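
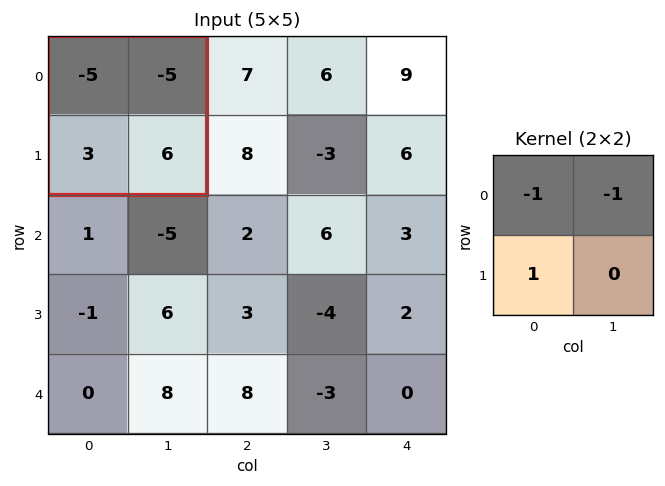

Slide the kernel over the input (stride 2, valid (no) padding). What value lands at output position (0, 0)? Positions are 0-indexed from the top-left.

13

The receptive field on the input at this output position is [-5 -5 / 3 6]. Elementwise product with the kernel and sum: -5·-1 + -5·-1 + 3·1.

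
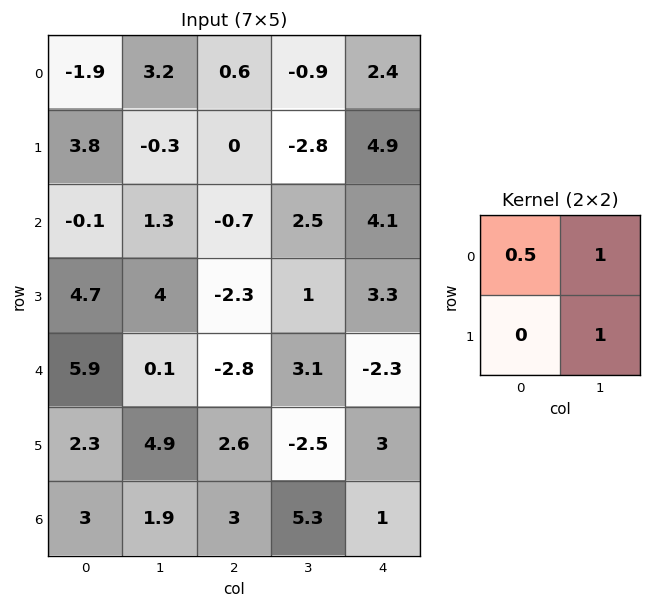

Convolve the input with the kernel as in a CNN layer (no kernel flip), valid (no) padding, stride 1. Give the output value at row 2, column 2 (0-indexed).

The receptive field on the input at this output position is [-0.7 2.5 / -2.3 1]. Elementwise product with the kernel and sum: -0.7·0.5 + 2.5·1 + 1·1.

3.15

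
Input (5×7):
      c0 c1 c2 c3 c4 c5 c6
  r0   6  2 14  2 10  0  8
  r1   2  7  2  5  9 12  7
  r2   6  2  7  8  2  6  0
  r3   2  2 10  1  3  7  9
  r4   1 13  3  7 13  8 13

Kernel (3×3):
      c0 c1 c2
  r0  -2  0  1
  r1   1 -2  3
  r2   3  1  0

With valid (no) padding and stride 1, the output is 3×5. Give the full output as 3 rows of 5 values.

16 29 30 45 6
29 19 33 30 -5
39 31 21 40 59

Output[0,0]: The receptive field on the input at this output position is [6 2 14 / 2 7 2 / 6 2 7]. Elementwise product with the kernel and sum: 6·-2 + 14·1 + 2·1 + 7·-2 + 2·3 + 6·3 + 2·1.
Output[0,1]: The receptive field on the input at this output position is [2 14 2 / 7 2 5 / 2 7 8]. Elementwise product with the kernel and sum: 2·-2 + 2·1 + 7·1 + 2·-2 + 5·3 + 2·3 + 7·1.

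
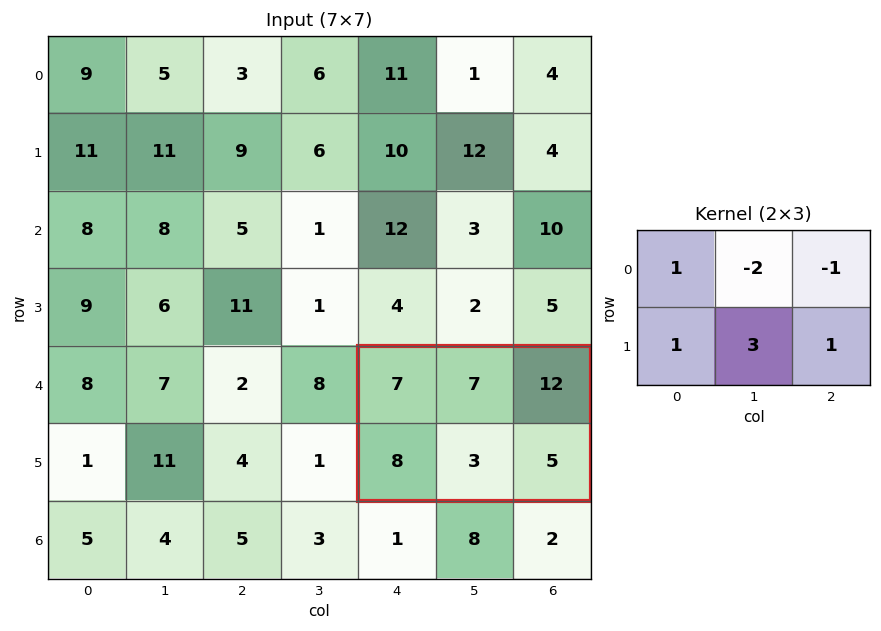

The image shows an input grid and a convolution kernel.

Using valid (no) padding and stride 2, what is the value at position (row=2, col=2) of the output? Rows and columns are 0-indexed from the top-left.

The receptive field on the input at this output position is [7 7 12 / 8 3 5]. Elementwise product with the kernel and sum: 7·1 + 7·-2 + 12·-1 + 8·1 + 3·3 + 5·1.

3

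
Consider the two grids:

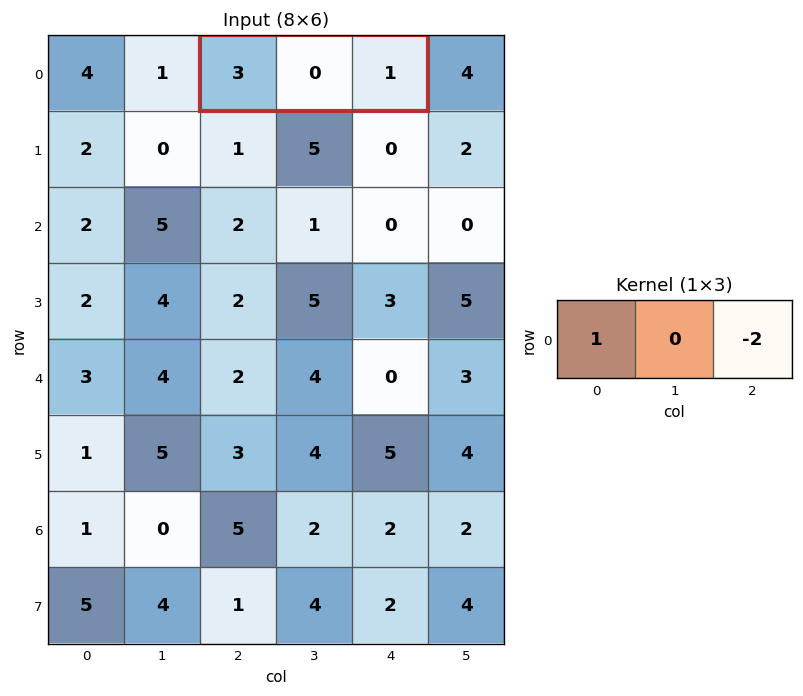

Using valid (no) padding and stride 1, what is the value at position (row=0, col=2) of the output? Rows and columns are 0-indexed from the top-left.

1

The receptive field on the input at this output position is [3 0 1]. Elementwise product with the kernel and sum: 3·1 + 1·-2.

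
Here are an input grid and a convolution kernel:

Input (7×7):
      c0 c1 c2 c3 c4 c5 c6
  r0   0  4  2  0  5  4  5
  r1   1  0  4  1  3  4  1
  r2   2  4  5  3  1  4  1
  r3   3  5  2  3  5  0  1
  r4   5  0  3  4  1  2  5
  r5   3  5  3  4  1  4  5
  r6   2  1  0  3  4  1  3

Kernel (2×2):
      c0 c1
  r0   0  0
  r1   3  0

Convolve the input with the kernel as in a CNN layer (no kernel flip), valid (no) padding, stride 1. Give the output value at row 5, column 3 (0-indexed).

9

The receptive field on the input at this output position is [4 1 / 3 4]. Elementwise product with the kernel and sum: 3·3.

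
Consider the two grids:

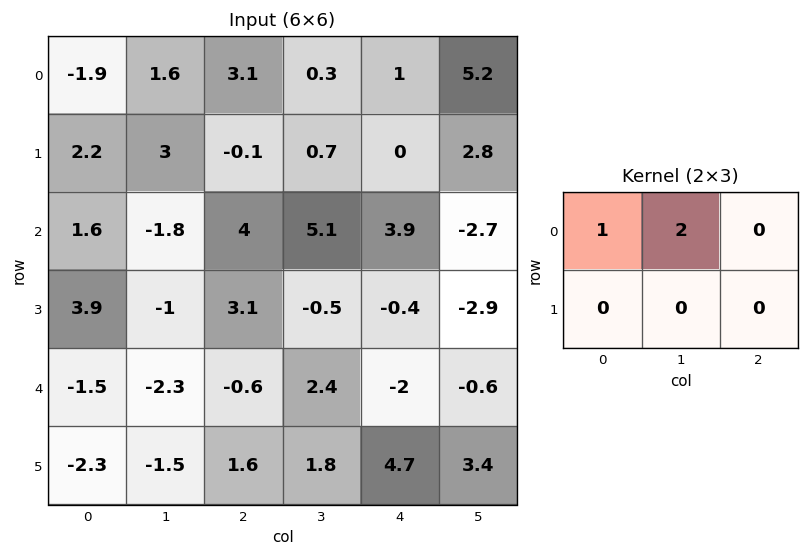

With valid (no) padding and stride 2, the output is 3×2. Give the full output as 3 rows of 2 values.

1.3 3.7
-2 14.2
-6.1 4.2

Output[0,0]: The receptive field on the input at this output position is [-1.9 1.6 3.1 / 2.2 3 -0.1]. Elementwise product with the kernel and sum: -1.9·1 + 1.6·2.
Output[0,1]: The receptive field on the input at this output position is [3.1 0.3 1 / -0.1 0.7 0]. Elementwise product with the kernel and sum: 3.1·1 + 0.3·2.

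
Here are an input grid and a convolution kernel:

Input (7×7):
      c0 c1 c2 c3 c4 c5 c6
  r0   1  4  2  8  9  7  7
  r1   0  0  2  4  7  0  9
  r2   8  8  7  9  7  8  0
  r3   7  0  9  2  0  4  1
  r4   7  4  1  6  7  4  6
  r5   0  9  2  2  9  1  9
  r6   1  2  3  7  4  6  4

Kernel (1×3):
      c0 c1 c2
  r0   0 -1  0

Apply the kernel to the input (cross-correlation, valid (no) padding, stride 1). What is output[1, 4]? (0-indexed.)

The receptive field on the input at this output position is [7 0 9]. Elementwise product with the kernel and sum: 0·-1.

0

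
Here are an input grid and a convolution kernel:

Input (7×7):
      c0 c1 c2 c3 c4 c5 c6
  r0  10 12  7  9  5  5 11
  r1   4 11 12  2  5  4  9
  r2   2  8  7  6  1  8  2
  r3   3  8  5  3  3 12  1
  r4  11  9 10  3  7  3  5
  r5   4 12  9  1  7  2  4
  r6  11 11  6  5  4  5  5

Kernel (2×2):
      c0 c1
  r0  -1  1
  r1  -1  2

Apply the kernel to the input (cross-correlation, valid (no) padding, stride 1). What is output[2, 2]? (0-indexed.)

The receptive field on the input at this output position is [7 6 / 5 3]. Elementwise product with the kernel and sum: 7·-1 + 6·1 + 5·-1 + 3·2.

0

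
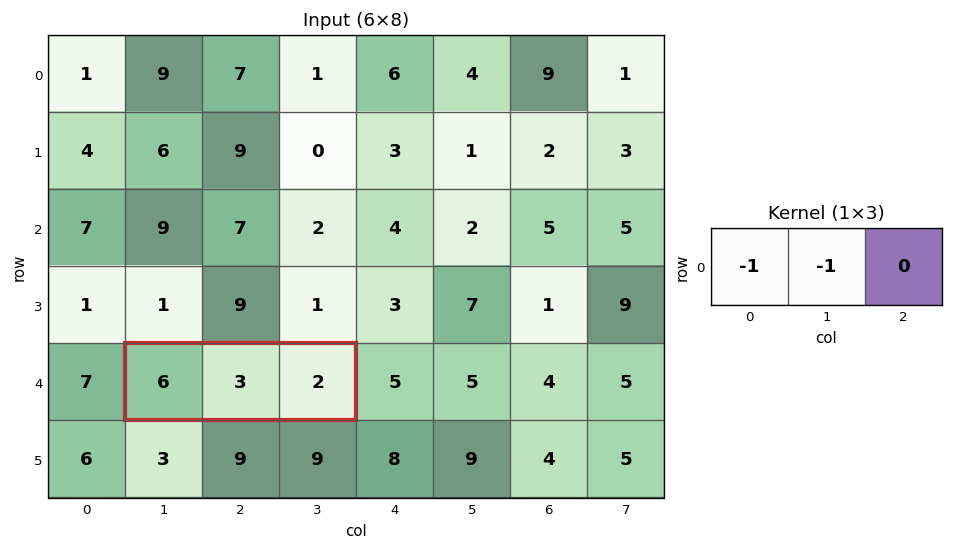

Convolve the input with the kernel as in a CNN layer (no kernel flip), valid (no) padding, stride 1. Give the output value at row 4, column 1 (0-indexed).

The receptive field on the input at this output position is [6 3 2]. Elementwise product with the kernel and sum: 6·-1 + 3·-1.

-9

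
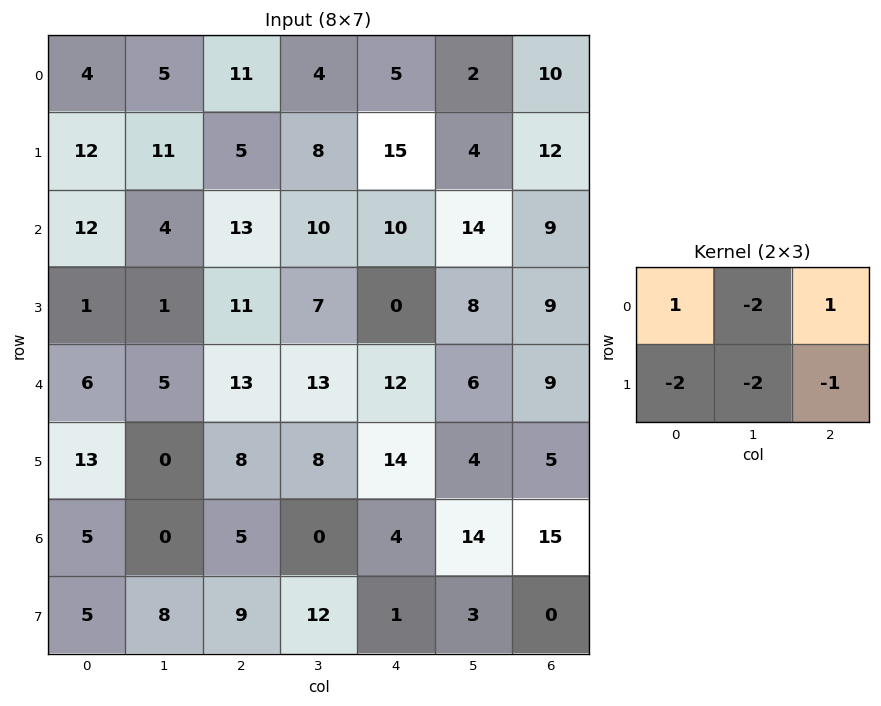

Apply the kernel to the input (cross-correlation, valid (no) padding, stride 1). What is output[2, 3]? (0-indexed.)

-18

The receptive field on the input at this output position is [10 10 14 / 7 0 8]. Elementwise product with the kernel and sum: 10·1 + 10·-2 + 14·1 + 7·-2 + 0·-2 + 8·-1.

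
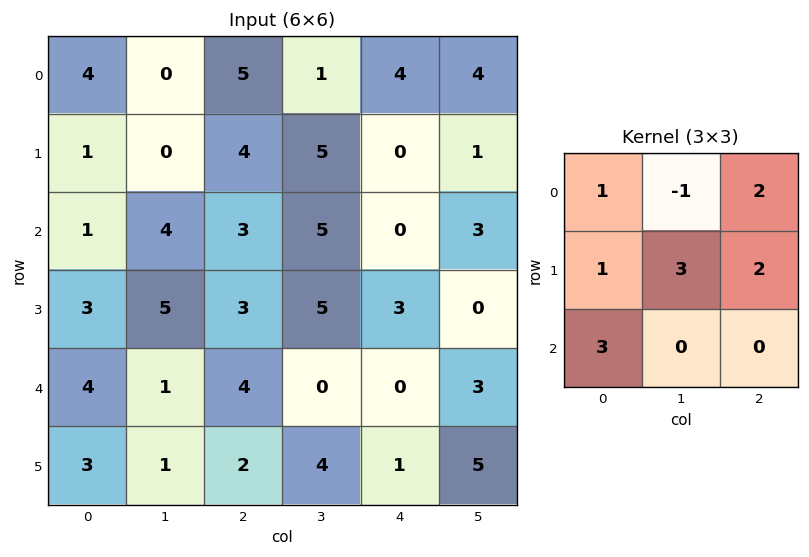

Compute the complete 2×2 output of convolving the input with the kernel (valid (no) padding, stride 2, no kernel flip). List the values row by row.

Output[0,0]: The receptive field on the input at this output position is [4 0 5 / 1 0 4 / 1 4 3]. Elementwise product with the kernel and sum: 4·1 + 0·-1 + 5·2 + 1·1 + 0·3 + 4·2 + 1·3.
Output[0,1]: The receptive field on the input at this output position is [5 1 4 / 4 5 0 / 3 5 0]. Elementwise product with the kernel and sum: 5·1 + 1·-1 + 4·2 + 4·1 + 5·3 + 0·2 + 3·3.

26 40
39 34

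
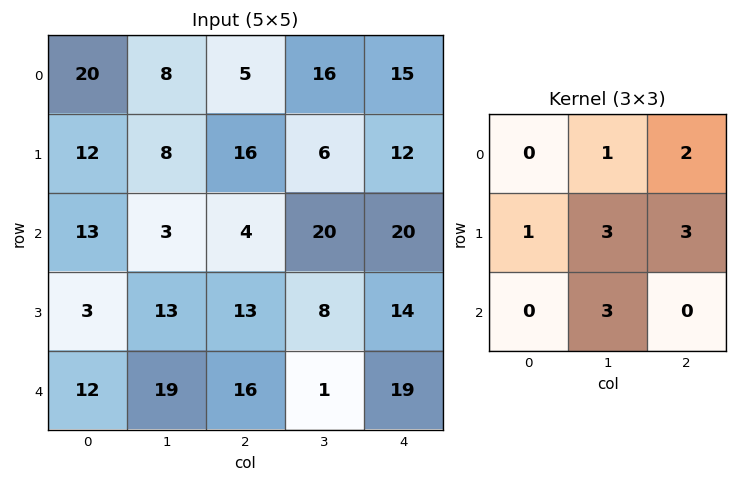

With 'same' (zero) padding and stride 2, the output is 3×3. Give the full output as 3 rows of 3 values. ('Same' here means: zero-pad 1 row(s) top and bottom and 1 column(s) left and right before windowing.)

Output[0,0]: The receptive field on the zero-padded input at this output position is [0 0 0 / 0 20 8 / 0 12 8]. Elementwise product with the kernel and sum: 0·1 + 0·2 + 0·1 + 20·3 + 8·3 + 12·3.
Output[0,1]: The receptive field on the zero-padded input at this output position is [0 0 0 / 8 5 16 / 8 16 6]. Elementwise product with the kernel and sum: 0·1 + 0·2 + 8·1 + 5·3 + 16·3 + 16·3.

120 119 97
85 142 134
122 99 72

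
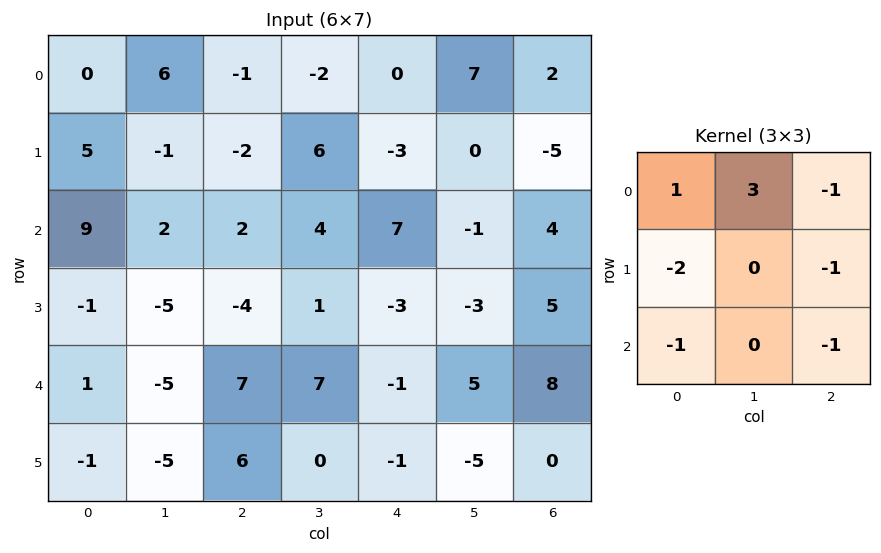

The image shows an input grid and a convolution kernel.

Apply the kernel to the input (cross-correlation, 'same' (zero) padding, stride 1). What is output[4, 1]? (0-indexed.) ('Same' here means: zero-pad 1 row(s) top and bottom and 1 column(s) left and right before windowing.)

-26

The receptive field on the zero-padded input at this output position is [-1 -5 -4 / 1 -5 7 / -1 -5 6]. Elementwise product with the kernel and sum: -1·1 + -5·3 + -4·-1 + 1·-2 + 7·-1 + -1·-1 + 6·-1.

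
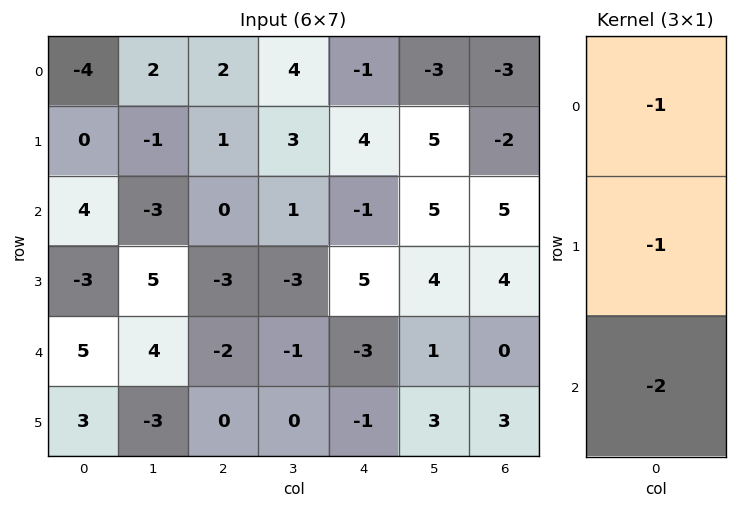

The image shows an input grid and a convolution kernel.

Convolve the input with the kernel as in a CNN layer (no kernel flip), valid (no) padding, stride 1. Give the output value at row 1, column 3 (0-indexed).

2

The receptive field on the input at this output position is [3 / 1 / -3]. Elementwise product with the kernel and sum: 3·-1 + 1·-1 + -3·-2.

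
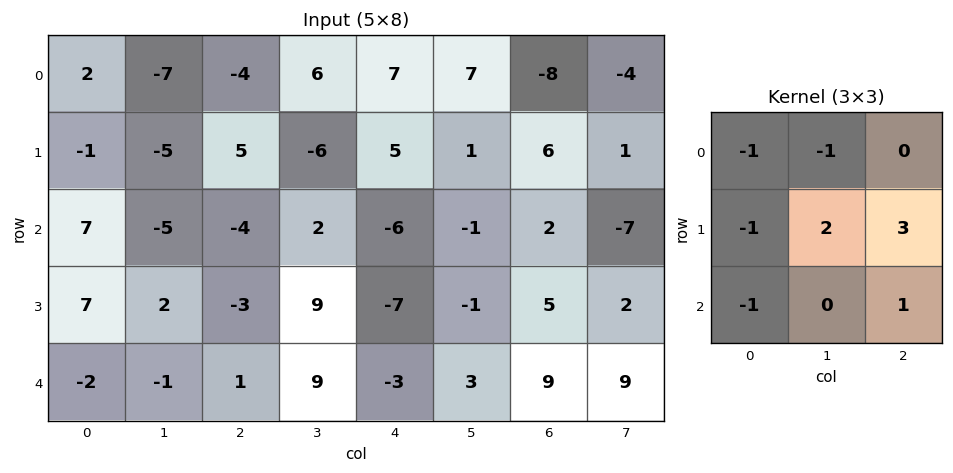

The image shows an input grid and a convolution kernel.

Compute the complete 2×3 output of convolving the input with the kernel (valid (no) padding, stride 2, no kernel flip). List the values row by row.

0 -6 9
-11 -2 39

Output[0,0]: The receptive field on the input at this output position is [2 -7 -4 / -1 -5 5 / 7 -5 -4]. Elementwise product with the kernel and sum: 2·-1 + -7·-1 + -1·-1 + -5·2 + 5·3 + 7·-1 + -4·1.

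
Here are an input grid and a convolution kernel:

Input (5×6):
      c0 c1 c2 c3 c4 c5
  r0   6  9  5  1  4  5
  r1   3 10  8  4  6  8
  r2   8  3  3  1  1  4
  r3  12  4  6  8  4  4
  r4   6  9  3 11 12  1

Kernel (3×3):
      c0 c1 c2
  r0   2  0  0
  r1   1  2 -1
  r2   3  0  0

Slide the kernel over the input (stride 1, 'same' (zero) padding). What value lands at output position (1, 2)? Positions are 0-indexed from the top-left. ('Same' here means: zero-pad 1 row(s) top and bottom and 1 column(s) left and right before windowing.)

49

The receptive field on the zero-padded input at this output position is [9 5 1 / 10 8 4 / 3 3 1]. Elementwise product with the kernel and sum: 9·2 + 10·1 + 8·2 + 4·-1 + 3·3.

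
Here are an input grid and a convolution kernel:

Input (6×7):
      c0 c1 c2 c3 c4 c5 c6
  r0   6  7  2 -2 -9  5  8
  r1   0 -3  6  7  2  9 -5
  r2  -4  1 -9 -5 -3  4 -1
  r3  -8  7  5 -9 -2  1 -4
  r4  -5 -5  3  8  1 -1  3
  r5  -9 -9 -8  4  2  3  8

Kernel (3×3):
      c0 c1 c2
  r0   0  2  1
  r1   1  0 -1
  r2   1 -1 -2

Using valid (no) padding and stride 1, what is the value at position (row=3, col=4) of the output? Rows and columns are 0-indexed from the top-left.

-21

The receptive field on the input at this output position is [-2 1 -4 / 1 -1 3 / 2 3 8]. Elementwise product with the kernel and sum: 1·2 + -4·1 + 1·1 + 3·-1 + 2·1 + 3·-1 + 8·-2.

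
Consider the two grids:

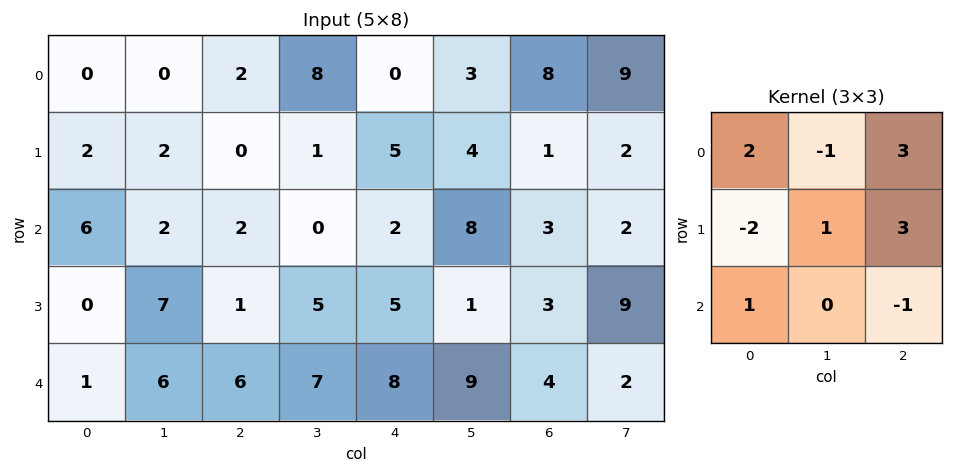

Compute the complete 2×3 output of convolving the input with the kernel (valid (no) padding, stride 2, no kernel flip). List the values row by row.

Output[0,0]: The receptive field on the input at this output position is [0 0 2 / 2 2 0 / 6 2 2]. Elementwise product with the kernel and sum: 0·2 + 0·-1 + 2·3 + 2·-2 + 2·1 + 0·3 + 6·1 + 2·-1.

8 12 17
21 26 9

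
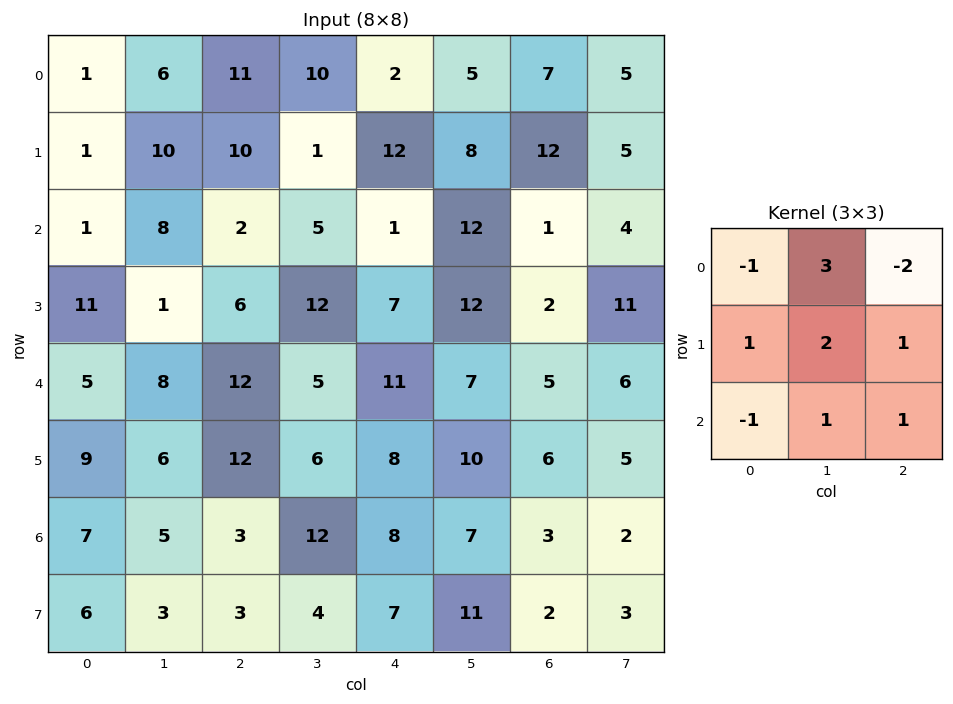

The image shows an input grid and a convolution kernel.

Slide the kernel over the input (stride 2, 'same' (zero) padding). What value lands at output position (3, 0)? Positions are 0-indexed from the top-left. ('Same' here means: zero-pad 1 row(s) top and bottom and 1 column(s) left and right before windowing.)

The receptive field on the zero-padded input at this output position is [0 9 6 / 0 7 5 / 0 6 3]. Elementwise product with the kernel and sum: 0·-1 + 9·3 + 6·-2 + 0·1 + 7·2 + 5·1 + 0·-1 + 6·1 + 3·1.

43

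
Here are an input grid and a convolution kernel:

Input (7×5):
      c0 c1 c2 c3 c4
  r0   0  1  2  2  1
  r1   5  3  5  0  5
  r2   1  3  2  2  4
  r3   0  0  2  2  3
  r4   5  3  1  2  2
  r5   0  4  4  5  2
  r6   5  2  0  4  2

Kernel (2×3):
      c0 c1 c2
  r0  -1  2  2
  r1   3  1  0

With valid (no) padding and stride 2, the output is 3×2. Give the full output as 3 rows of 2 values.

24 19
9 18
7 24

Output[0,0]: The receptive field on the input at this output position is [0 1 2 / 5 3 5]. Elementwise product with the kernel and sum: 0·-1 + 1·2 + 2·2 + 5·3 + 3·1.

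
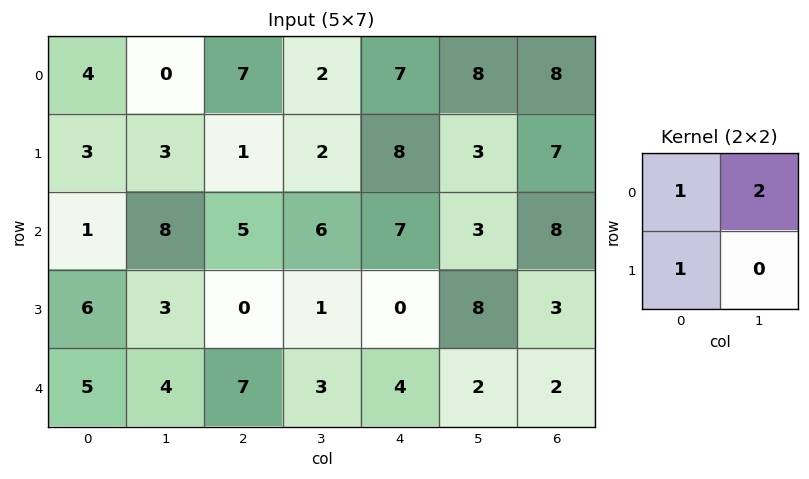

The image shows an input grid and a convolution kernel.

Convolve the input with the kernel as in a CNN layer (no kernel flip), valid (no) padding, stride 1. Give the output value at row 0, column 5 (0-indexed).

27

The receptive field on the input at this output position is [8 8 / 3 7]. Elementwise product with the kernel and sum: 8·1 + 8·2 + 3·1.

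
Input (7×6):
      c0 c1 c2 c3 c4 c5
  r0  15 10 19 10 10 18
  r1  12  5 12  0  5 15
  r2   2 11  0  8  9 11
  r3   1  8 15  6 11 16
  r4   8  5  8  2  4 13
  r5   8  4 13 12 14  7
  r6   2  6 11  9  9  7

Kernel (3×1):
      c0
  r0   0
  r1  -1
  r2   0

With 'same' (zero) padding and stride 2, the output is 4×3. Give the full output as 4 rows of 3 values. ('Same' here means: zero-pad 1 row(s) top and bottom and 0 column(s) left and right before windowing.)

-15 -19 -10
-2 0 -9
-8 -8 -4
-2 -11 -9

Output[0,0]: The receptive field on the zero-padded input at this output position is [0 / 15 / 12]. Elementwise product with the kernel and sum: 15·-1.
Output[0,1]: The receptive field on the zero-padded input at this output position is [0 / 19 / 12]. Elementwise product with the kernel and sum: 19·-1.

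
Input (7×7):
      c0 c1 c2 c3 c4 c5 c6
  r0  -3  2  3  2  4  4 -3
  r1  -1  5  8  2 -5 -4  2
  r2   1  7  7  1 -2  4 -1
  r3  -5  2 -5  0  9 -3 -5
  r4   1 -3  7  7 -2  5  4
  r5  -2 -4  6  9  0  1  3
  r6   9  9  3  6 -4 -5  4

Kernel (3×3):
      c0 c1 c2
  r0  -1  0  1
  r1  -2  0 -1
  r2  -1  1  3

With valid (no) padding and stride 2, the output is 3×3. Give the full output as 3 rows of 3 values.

27 -22 4
38 -14 7
13 -30 14

Output[0,0]: The receptive field on the input at this output position is [-3 2 3 / -1 5 8 / 1 7 7]. Elementwise product with the kernel and sum: -3·-1 + 3·1 + -1·-2 + 8·-1 + 1·-1 + 7·1 + 7·3.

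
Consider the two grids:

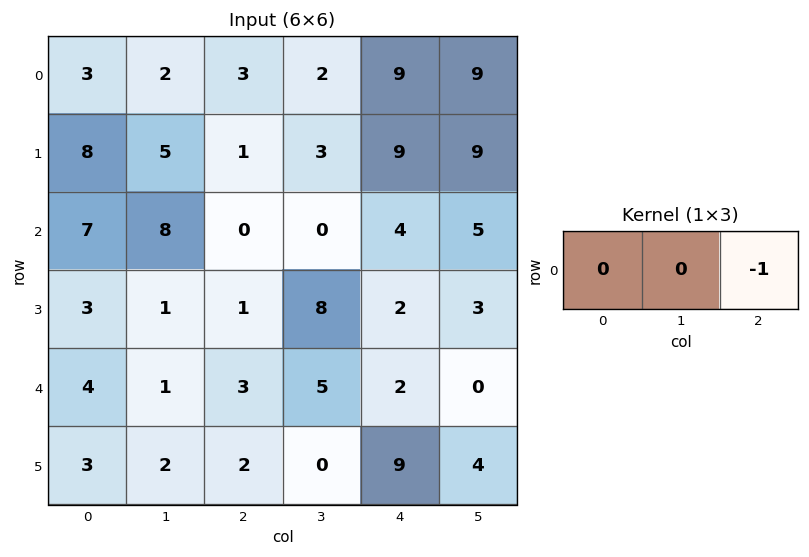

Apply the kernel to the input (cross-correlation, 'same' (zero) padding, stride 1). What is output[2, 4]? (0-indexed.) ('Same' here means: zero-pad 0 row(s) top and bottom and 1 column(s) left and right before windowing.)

The receptive field on the zero-padded input at this output position is [0 4 5]. Elementwise product with the kernel and sum: 5·-1.

-5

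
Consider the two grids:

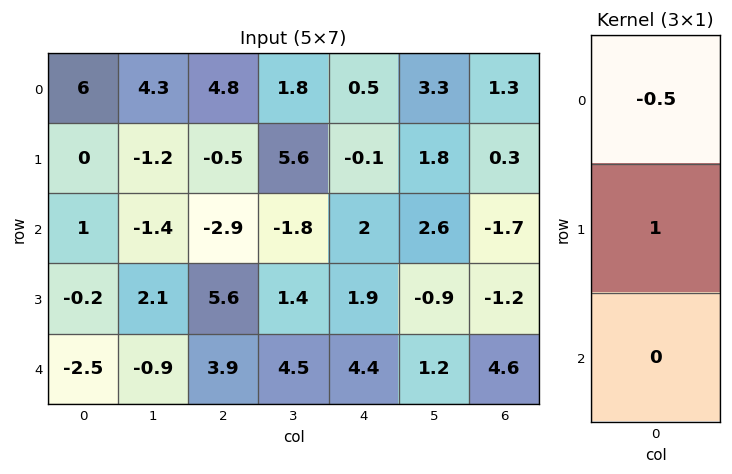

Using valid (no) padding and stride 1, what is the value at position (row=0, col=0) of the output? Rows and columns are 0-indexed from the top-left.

The receptive field on the input at this output position is [6 / 0 / 1]. Elementwise product with the kernel and sum: 6·-0.5 + 0·1.

-3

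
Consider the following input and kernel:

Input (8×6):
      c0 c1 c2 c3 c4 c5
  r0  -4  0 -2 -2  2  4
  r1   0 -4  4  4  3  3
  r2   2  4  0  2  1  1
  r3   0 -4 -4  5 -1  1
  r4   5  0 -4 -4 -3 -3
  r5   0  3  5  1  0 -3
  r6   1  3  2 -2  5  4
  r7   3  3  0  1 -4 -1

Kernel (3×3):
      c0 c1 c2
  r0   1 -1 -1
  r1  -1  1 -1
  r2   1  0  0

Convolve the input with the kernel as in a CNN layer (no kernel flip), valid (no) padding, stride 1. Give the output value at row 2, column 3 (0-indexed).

The receptive field on the input at this output position is [2 1 1 / 5 -1 1 / -4 -3 -3]. Elementwise product with the kernel and sum: 2·1 + 1·-1 + 1·-1 + 5·-1 + -1·1 + 1·-1 + -4·1.

-11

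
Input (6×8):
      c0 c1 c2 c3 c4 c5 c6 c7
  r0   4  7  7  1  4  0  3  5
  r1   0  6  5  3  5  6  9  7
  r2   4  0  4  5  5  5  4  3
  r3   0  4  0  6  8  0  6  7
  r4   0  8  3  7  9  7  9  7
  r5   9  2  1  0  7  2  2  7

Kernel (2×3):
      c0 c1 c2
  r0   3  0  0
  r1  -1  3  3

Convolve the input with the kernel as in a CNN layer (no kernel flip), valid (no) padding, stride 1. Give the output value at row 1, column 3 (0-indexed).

The receptive field on the input at this output position is [3 5 6 / 5 5 5]. Elementwise product with the kernel and sum: 3·3 + 5·-1 + 5·3 + 5·3.

34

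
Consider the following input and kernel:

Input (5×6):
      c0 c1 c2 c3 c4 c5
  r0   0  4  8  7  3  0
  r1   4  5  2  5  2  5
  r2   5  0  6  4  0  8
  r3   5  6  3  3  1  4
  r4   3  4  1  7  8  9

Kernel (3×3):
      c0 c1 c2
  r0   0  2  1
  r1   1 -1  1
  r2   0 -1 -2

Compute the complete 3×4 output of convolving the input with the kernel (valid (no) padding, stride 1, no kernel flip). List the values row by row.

Output[0,0]: The receptive field on the input at this output position is [0 4 8 / 4 5 2 / 5 0 6]. Elementwise product with the kernel and sum: 4·2 + 8·1 + 4·1 + 5·-1 + 2·1 + 0·-1 + 6·-2.
Output[0,1]: The receptive field on the input at this output position is [4 8 7 / 5 2 5 / 0 6 4]. Elementwise product with the kernel and sum: 8·2 + 7·1 + 5·1 + 2·-1 + 5·1 + 6·-1 + 4·-2.

5 17 12 -2
11 -2 9 12
2 7 -14 -12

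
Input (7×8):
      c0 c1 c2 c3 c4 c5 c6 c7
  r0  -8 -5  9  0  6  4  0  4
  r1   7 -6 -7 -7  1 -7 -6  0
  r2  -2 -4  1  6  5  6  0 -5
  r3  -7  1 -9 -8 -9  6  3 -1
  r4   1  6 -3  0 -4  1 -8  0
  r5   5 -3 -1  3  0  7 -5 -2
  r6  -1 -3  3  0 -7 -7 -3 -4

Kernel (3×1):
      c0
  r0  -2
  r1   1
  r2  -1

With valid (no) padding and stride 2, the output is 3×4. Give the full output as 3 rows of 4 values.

Output[0,0]: The receptive field on the input at this output position is [-8 / 7 / -2]. Elementwise product with the kernel and sum: -8·-2 + 7·1 + -2·-1.

25 -26 -16 -6
-4 -8 -15 11
4 2 15 14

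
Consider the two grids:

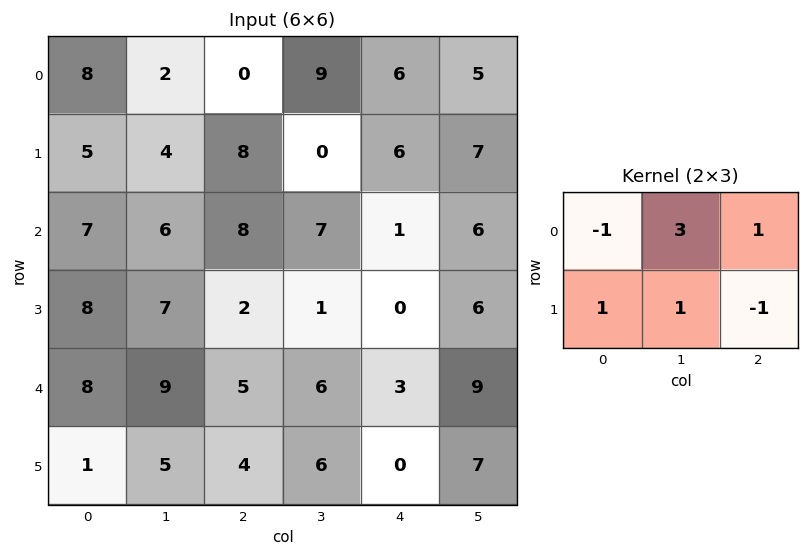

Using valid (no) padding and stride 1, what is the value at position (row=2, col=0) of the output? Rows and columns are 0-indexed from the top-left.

32

The receptive field on the input at this output position is [7 6 8 / 8 7 2]. Elementwise product with the kernel and sum: 7·-1 + 6·3 + 8·1 + 8·1 + 7·1 + 2·-1.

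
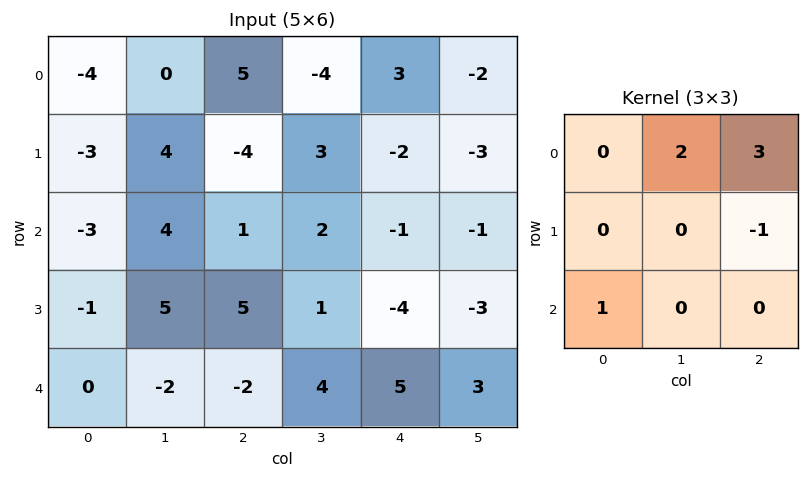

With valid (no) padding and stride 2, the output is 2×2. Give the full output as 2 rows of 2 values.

16 4
6 3

Output[0,0]: The receptive field on the input at this output position is [-4 0 5 / -3 4 -4 / -3 4 1]. Elementwise product with the kernel and sum: 0·2 + 5·3 + -4·-1 + -3·1.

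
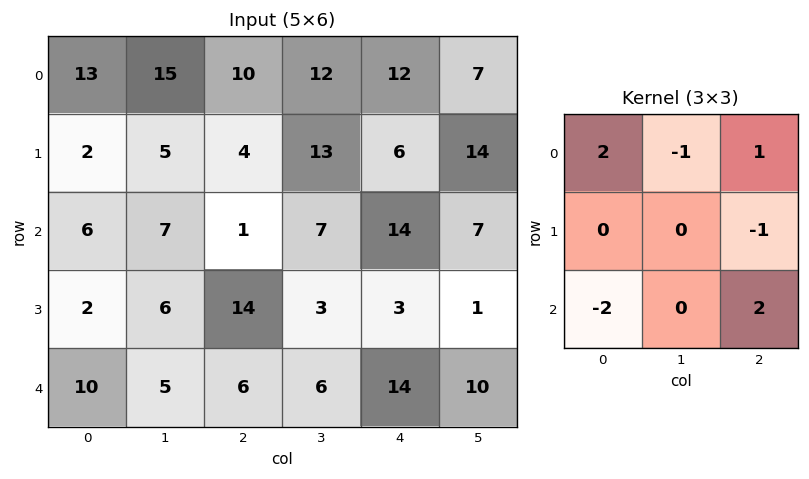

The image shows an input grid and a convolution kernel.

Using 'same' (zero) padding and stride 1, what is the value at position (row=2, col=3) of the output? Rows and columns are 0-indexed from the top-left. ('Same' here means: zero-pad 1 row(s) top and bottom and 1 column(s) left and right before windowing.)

-35

The receptive field on the zero-padded input at this output position is [4 13 6 / 1 7 14 / 14 3 3]. Elementwise product with the kernel and sum: 4·2 + 13·-1 + 6·1 + 14·-1 + 14·-2 + 3·2.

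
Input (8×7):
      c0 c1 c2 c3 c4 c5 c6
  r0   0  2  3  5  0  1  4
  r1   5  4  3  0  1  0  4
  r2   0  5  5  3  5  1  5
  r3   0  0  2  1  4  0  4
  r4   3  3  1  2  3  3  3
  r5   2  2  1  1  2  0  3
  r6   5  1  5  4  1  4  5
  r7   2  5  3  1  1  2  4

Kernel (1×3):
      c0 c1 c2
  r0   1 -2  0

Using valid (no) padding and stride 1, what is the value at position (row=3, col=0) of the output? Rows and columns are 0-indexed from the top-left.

0

The receptive field on the input at this output position is [0 0 2]. Elementwise product with the kernel and sum: 0·1 + 0·-2.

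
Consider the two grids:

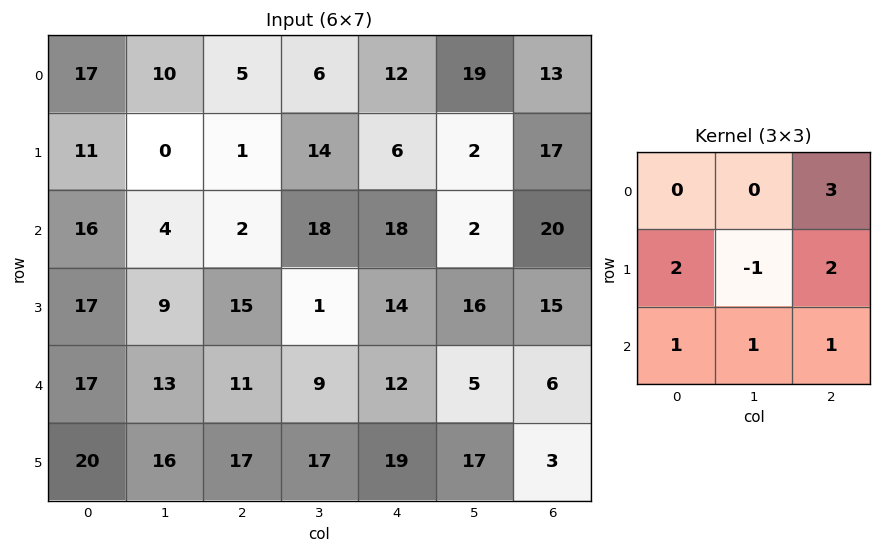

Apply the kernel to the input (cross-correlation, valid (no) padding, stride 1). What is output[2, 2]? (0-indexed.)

143

The receptive field on the input at this output position is [2 18 18 / 15 1 14 / 11 9 12]. Elementwise product with the kernel and sum: 18·3 + 15·2 + 1·-1 + 14·2 + 11·1 + 9·1 + 12·1.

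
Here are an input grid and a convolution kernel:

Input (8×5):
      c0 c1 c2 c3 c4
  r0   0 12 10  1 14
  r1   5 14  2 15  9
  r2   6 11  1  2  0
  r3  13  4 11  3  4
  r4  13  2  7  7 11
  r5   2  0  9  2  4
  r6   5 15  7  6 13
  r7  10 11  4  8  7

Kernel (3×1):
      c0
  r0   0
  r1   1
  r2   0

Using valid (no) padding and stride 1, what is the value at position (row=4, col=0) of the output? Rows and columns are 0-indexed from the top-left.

2

The receptive field on the input at this output position is [13 / 2 / 5]. Elementwise product with the kernel and sum: 2·1.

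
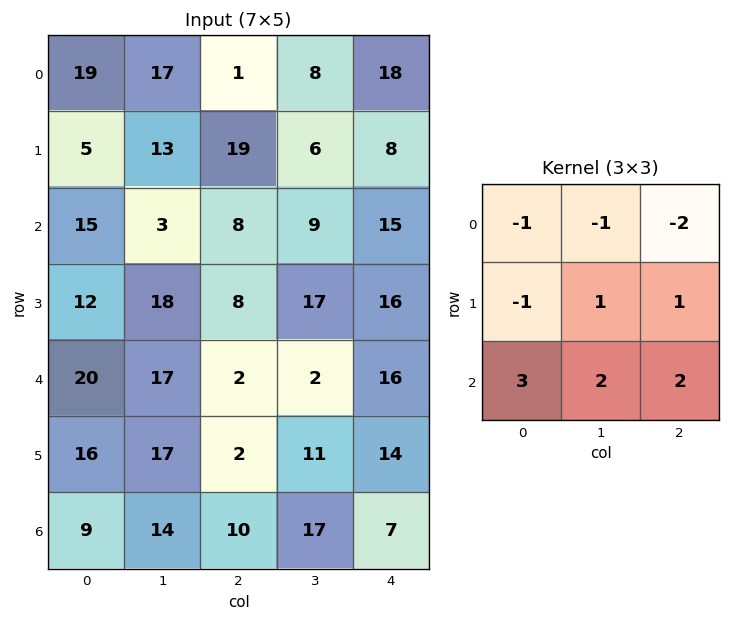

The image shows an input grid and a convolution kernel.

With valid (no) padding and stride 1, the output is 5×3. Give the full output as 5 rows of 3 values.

56 21 22
28 74 65
78 37 20
39 4 15
37 69 65

Output[0,0]: The receptive field on the input at this output position is [19 17 1 / 5 13 19 / 15 3 8]. Elementwise product with the kernel and sum: 19·-1 + 17·-1 + 1·-2 + 5·-1 + 13·1 + 19·1 + 15·3 + 3·2 + 8·2.
Output[0,1]: The receptive field on the input at this output position is [17 1 8 / 13 19 6 / 3 8 9]. Elementwise product with the kernel and sum: 17·-1 + 1·-1 + 8·-2 + 13·-1 + 19·1 + 6·1 + 3·3 + 8·2 + 9·2.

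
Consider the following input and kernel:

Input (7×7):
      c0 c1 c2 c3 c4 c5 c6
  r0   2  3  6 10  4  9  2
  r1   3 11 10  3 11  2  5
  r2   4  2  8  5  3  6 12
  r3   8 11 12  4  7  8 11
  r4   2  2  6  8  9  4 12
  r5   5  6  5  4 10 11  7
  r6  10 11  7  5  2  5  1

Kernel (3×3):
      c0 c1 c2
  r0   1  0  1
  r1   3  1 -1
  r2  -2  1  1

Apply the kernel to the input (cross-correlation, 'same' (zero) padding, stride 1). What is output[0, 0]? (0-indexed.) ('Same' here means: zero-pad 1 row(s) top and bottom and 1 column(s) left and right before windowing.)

The receptive field on the zero-padded input at this output position is [0 0 0 / 0 2 3 / 0 3 11]. Elementwise product with the kernel and sum: 0·1 + 0·1 + 0·3 + 2·1 + 3·-1 + 0·-2 + 3·1 + 11·1.

13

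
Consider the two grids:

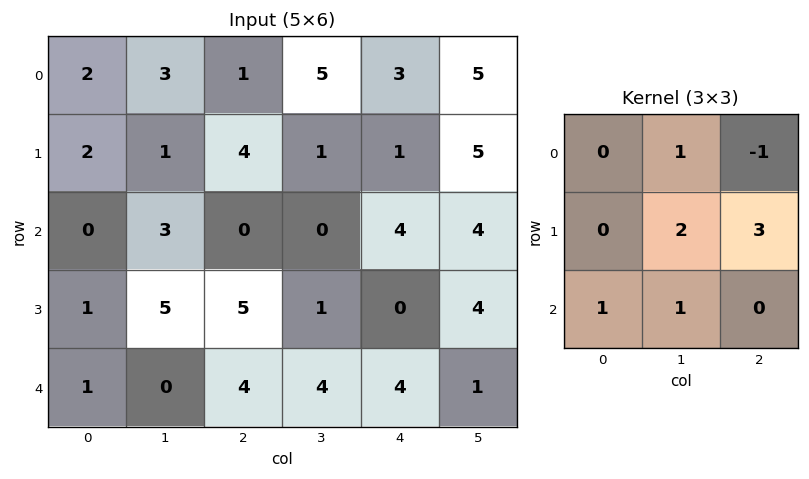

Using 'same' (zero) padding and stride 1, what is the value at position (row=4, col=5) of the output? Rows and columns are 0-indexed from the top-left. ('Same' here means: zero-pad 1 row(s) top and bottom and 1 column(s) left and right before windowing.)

The receptive field on the zero-padded input at this output position is [0 4 0 / 4 1 0 / 0 0 0]. Elementwise product with the kernel and sum: 4·1 + 0·-1 + 1·2 + 0·3 + 0·1 + 0·1.

6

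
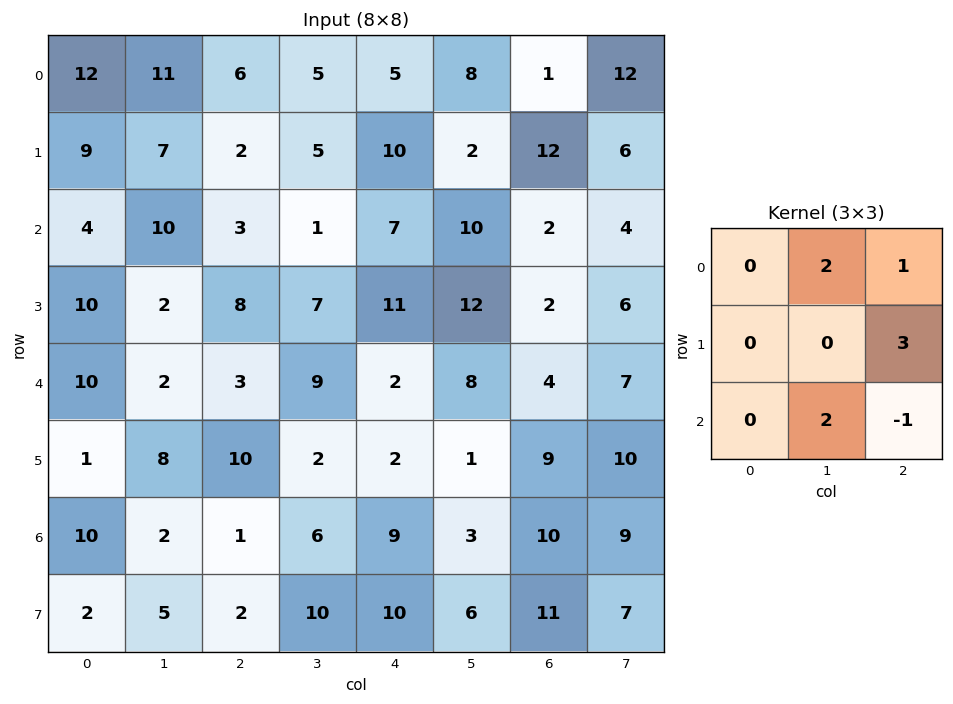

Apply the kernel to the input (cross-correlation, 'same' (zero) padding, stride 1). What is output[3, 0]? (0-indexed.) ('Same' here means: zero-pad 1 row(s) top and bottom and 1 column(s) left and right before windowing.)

42

The receptive field on the zero-padded input at this output position is [0 4 10 / 0 10 2 / 0 10 2]. Elementwise product with the kernel and sum: 4·2 + 10·1 + 2·3 + 10·2 + 2·-1.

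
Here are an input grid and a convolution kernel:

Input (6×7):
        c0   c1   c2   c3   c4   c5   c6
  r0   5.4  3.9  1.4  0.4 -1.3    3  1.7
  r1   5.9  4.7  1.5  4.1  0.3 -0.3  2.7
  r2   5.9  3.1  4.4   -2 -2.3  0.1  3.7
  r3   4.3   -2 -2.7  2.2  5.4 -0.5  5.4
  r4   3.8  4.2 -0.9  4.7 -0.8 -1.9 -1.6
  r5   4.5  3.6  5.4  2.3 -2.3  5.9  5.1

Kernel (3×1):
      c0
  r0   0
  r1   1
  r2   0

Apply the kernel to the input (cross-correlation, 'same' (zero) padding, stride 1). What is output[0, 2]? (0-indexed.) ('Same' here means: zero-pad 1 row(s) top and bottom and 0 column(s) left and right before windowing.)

1.4

The receptive field on the zero-padded input at this output position is [0 / 1.4 / 1.5]. Elementwise product with the kernel and sum: 1.4·1.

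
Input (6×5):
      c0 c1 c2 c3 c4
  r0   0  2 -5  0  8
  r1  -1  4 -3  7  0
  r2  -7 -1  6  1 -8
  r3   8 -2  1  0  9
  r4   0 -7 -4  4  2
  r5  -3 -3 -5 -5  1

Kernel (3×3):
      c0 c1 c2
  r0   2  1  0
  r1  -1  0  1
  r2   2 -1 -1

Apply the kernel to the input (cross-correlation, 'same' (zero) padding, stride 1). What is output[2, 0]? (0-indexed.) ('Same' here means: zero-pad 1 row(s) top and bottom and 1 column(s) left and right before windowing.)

The receptive field on the zero-padded input at this output position is [0 -1 4 / 0 -7 -1 / 0 8 -2]. Elementwise product with the kernel and sum: 0·2 + -1·1 + 0·-1 + -1·1 + 0·2 + 8·-1 + -2·-1.

-8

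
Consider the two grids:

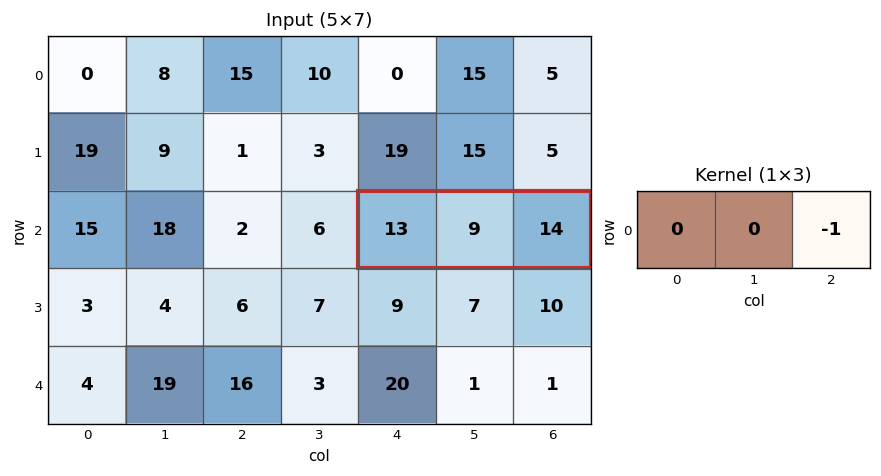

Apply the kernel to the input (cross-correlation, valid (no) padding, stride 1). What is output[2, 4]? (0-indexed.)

The receptive field on the input at this output position is [13 9 14]. Elementwise product with the kernel and sum: 14·-1.

-14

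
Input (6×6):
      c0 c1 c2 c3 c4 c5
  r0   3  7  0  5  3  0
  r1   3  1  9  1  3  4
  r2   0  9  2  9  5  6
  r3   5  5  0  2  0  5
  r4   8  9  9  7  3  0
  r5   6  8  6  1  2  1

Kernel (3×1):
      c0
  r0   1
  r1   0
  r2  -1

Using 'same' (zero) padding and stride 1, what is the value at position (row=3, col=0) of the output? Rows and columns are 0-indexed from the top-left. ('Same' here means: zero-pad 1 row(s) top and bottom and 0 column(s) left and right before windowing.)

The receptive field on the zero-padded input at this output position is [0 / 5 / 8]. Elementwise product with the kernel and sum: 0·1 + 8·-1.

-8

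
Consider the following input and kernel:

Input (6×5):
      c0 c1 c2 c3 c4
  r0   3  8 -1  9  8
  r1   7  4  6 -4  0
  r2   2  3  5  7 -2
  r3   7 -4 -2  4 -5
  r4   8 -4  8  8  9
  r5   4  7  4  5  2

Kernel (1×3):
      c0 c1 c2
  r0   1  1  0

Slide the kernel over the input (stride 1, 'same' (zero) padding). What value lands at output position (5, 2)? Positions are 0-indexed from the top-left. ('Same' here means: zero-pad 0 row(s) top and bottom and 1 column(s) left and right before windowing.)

The receptive field on the zero-padded input at this output position is [7 4 5]. Elementwise product with the kernel and sum: 7·1 + 4·1.

11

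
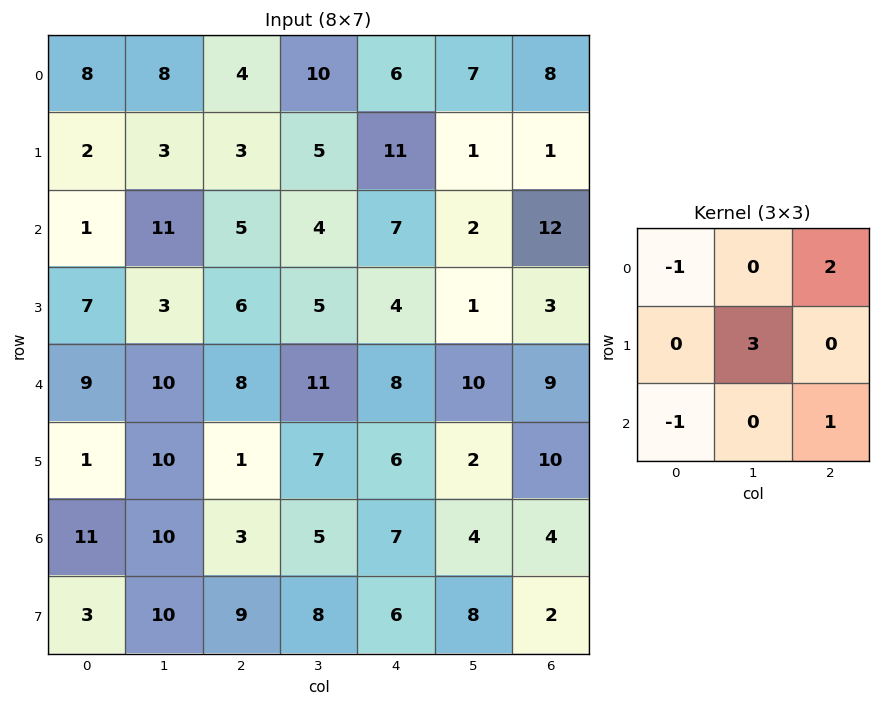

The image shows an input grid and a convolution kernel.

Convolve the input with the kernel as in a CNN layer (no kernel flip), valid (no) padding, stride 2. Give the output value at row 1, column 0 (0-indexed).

The receptive field on the input at this output position is [1 11 5 / 7 3 6 / 9 10 8]. Elementwise product with the kernel and sum: 1·-1 + 5·2 + 3·3 + 9·-1 + 8·1.

17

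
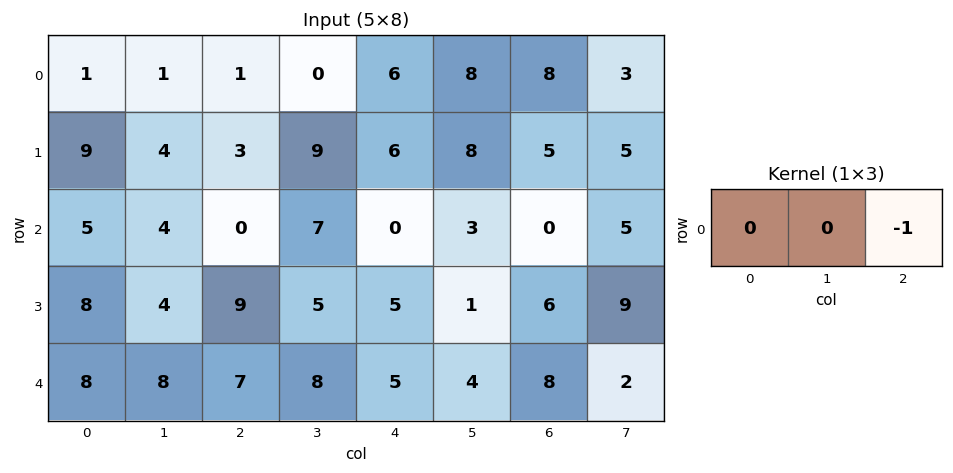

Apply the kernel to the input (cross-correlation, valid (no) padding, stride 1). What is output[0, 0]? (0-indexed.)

-1

The receptive field on the input at this output position is [1 1 1]. Elementwise product with the kernel and sum: 1·-1.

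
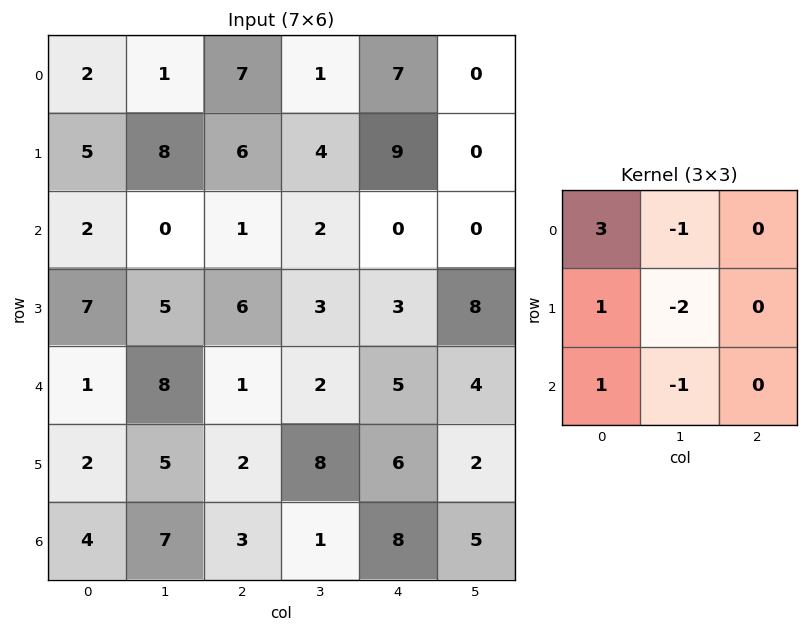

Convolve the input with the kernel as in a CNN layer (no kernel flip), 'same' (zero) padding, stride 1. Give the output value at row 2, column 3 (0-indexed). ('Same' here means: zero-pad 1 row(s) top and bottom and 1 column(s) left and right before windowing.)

14

The receptive field on the zero-padded input at this output position is [6 4 9 / 1 2 0 / 6 3 3]. Elementwise product with the kernel and sum: 6·3 + 4·-1 + 1·1 + 2·-2 + 6·1 + 3·-1.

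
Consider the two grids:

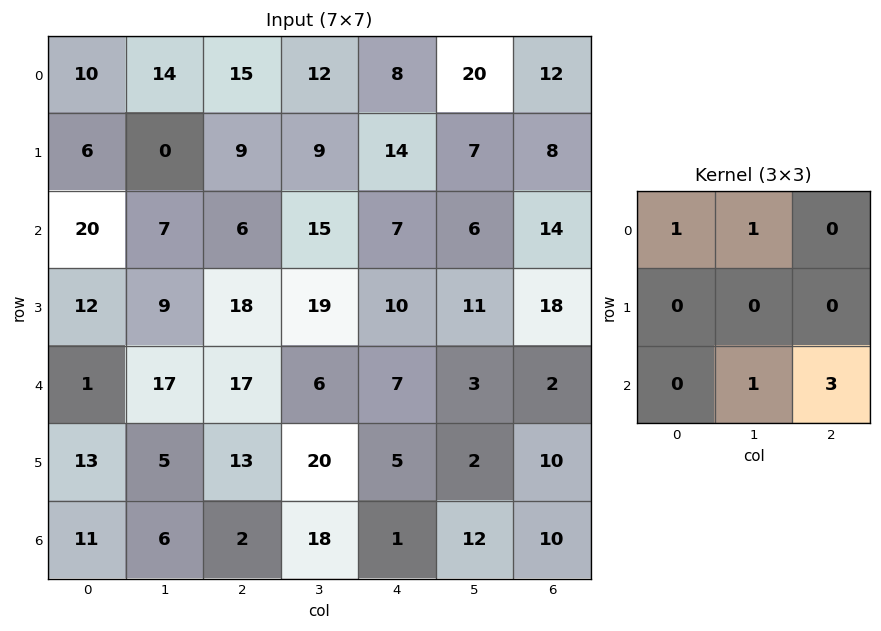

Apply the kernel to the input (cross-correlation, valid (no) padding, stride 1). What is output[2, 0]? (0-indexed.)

The receptive field on the input at this output position is [20 7 6 / 12 9 18 / 1 17 17]. Elementwise product with the kernel and sum: 20·1 + 7·1 + 17·1 + 17·3.

95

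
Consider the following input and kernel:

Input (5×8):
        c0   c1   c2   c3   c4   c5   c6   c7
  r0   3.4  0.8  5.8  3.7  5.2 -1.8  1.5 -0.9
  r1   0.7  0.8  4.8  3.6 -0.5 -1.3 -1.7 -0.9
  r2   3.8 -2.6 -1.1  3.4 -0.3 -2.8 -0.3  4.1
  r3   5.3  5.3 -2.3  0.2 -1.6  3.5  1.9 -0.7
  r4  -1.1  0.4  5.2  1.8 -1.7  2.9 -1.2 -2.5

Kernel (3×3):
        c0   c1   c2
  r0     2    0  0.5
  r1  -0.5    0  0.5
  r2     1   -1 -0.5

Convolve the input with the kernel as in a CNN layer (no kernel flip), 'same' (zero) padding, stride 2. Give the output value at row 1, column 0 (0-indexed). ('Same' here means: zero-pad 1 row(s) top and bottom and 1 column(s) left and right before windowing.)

-8.85

The receptive field on the zero-padded input at this output position is [0 0.7 0.8 / 0 3.8 -2.6 / 0 5.3 5.3]. Elementwise product with the kernel and sum: 0·2 + 0.8·0.5 + 0·-0.5 + -2.6·0.5 + 0·1 + 5.3·-1 + 5.3·-0.5.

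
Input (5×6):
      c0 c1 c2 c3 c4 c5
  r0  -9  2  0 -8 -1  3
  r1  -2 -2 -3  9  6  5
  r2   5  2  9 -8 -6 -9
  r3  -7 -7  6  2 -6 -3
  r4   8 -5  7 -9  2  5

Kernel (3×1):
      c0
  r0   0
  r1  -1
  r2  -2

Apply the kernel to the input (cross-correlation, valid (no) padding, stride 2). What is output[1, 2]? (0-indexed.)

2

The receptive field on the input at this output position is [-6 / -6 / 2]. Elementwise product with the kernel and sum: -6·-1 + 2·-2.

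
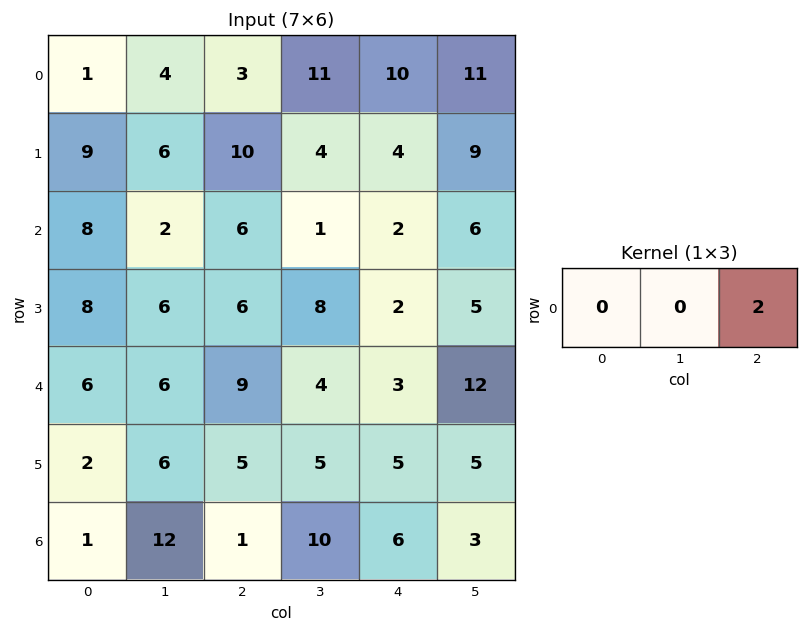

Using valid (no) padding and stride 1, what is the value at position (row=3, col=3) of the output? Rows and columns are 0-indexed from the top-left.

10

The receptive field on the input at this output position is [8 2 5]. Elementwise product with the kernel and sum: 5·2.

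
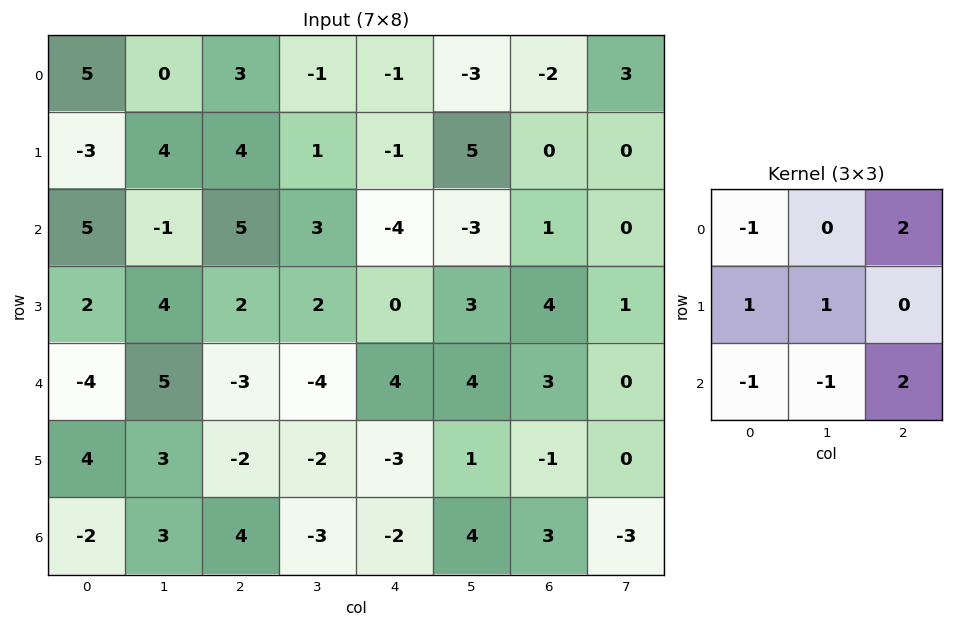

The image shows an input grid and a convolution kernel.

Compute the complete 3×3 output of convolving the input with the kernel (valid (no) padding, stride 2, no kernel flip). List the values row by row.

8 -16 10
4 6 7
12 2 4

Output[0,0]: The receptive field on the input at this output position is [5 0 3 / -3 4 4 / 5 -1 5]. Elementwise product with the kernel and sum: 5·-1 + 3·2 + -3·1 + 4·1 + 5·-1 + -1·-1 + 5·2.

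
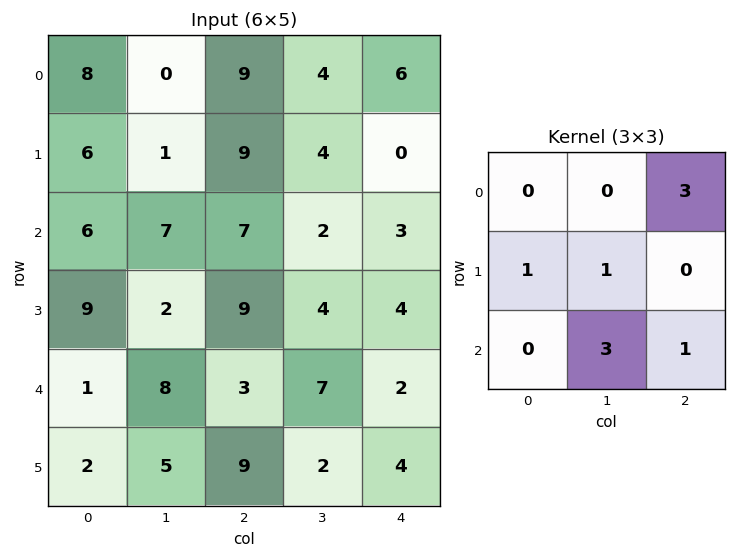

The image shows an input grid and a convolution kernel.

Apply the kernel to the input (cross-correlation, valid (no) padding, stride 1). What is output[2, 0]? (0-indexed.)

The receptive field on the input at this output position is [6 7 7 / 9 2 9 / 1 8 3]. Elementwise product with the kernel and sum: 7·3 + 9·1 + 2·1 + 8·3 + 3·1.

59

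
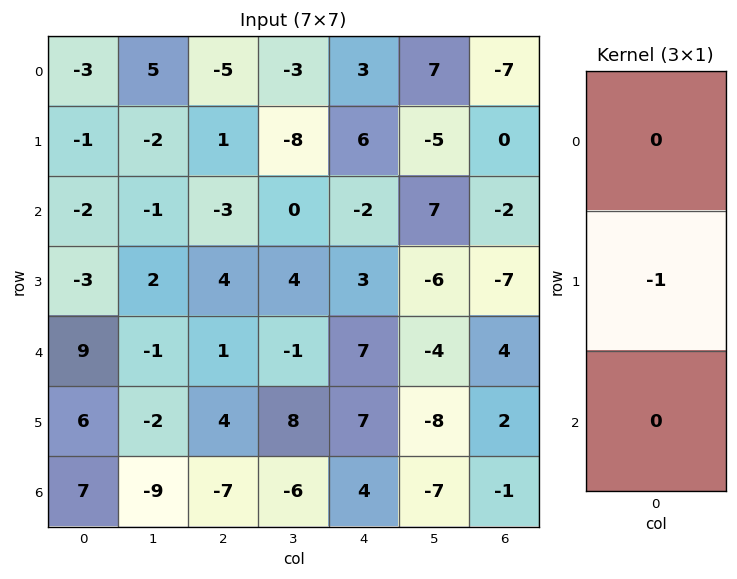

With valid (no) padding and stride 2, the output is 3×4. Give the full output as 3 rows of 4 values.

1 -1 -6 0
3 -4 -3 7
-6 -4 -7 -2

Output[0,0]: The receptive field on the input at this output position is [-3 / -1 / -2]. Elementwise product with the kernel and sum: -1·-1.
Output[0,1]: The receptive field on the input at this output position is [-5 / 1 / -3]. Elementwise product with the kernel and sum: 1·-1.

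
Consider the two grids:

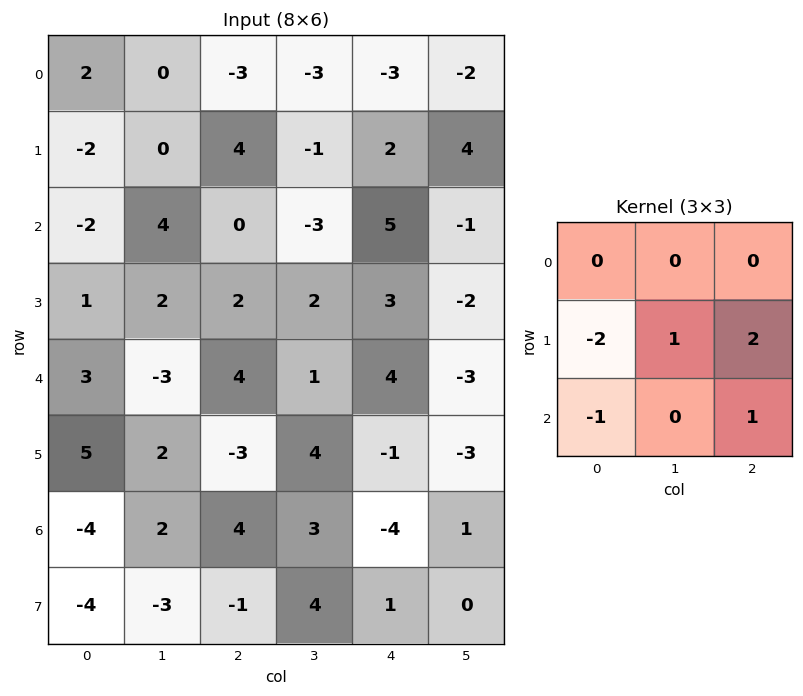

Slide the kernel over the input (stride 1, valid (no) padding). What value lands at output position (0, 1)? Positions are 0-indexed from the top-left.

The receptive field on the input at this output position is [0 -3 -3 / 0 4 -1 / 4 0 -3]. Elementwise product with the kernel and sum: 0·-2 + 4·1 + -1·2 + 4·-1 + -3·1.

-5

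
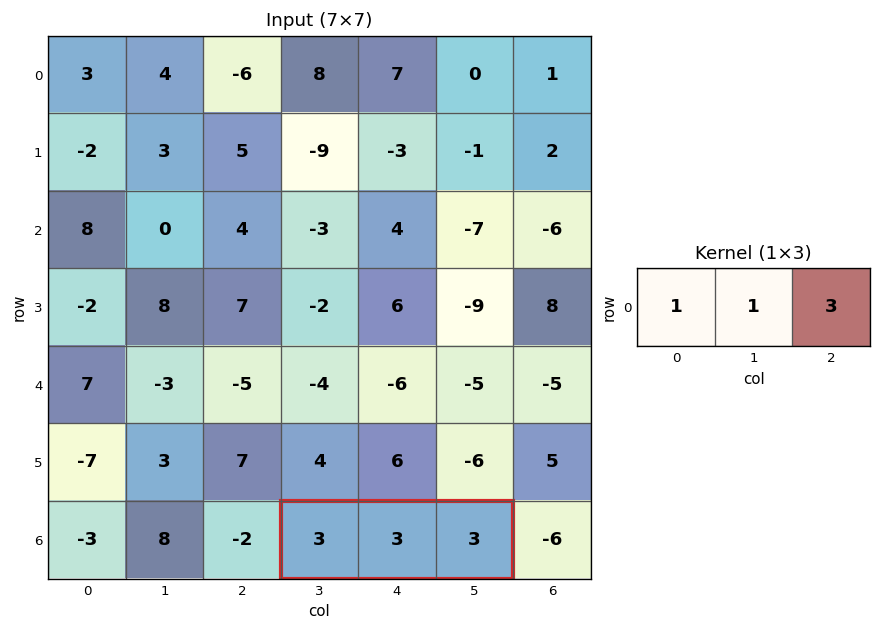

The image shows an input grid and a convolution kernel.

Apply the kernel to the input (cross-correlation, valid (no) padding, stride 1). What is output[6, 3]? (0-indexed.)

15

The receptive field on the input at this output position is [3 3 3]. Elementwise product with the kernel and sum: 3·1 + 3·1 + 3·3.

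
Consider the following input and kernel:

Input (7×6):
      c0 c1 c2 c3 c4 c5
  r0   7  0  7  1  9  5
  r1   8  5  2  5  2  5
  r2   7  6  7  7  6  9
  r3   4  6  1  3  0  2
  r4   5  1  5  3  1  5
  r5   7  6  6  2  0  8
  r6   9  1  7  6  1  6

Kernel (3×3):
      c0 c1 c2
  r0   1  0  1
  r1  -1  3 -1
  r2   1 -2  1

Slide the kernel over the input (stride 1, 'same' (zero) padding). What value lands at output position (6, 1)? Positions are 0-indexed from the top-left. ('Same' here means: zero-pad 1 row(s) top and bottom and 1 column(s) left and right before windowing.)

0

The receptive field on the zero-padded input at this output position is [7 6 6 / 9 1 7 / 0 0 0]. Elementwise product with the kernel and sum: 7·1 + 6·1 + 9·-1 + 1·3 + 7·-1 + 0·1 + 0·-2 + 0·1.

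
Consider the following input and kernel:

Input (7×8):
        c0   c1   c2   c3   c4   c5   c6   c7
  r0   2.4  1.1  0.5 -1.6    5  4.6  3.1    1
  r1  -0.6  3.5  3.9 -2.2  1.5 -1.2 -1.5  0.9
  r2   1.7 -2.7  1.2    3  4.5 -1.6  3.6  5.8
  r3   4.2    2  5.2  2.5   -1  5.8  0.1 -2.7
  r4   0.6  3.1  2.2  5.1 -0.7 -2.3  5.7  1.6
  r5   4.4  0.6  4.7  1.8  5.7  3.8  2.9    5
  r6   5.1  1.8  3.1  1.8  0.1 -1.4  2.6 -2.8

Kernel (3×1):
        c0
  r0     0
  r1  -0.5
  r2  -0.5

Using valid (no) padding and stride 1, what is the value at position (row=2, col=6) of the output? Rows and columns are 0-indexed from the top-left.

The receptive field on the input at this output position is [3.6 / 0.1 / 5.7]. Elementwise product with the kernel and sum: 0.1·-0.5 + 5.7·-0.5.

-2.9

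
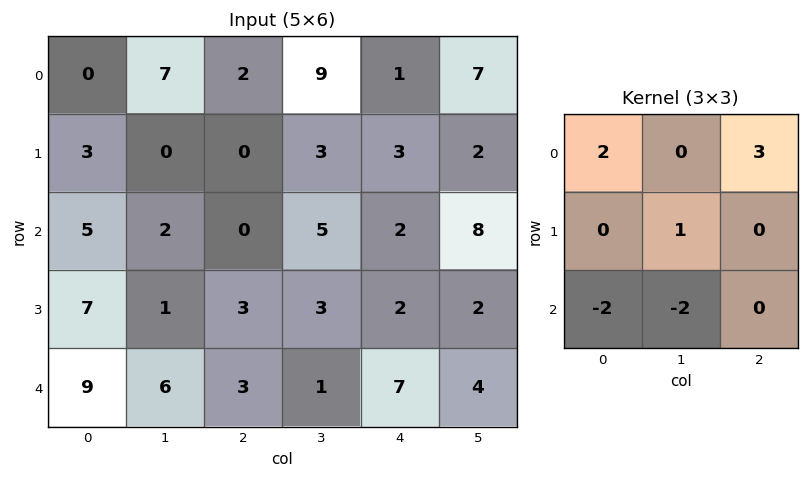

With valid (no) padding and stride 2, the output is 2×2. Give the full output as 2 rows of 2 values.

Output[0,0]: The receptive field on the input at this output position is [0 7 2 / 3 0 0 / 5 2 0]. Elementwise product with the kernel and sum: 0·2 + 2·3 + 0·1 + 5·-2 + 2·-2.

-8 0
-19 1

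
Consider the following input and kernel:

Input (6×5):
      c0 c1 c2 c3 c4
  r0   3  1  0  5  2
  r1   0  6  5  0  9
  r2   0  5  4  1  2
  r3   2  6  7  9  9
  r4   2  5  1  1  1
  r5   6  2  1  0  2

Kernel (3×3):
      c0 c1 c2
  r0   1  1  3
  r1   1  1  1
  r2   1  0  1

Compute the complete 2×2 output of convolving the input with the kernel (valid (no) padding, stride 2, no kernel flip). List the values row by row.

19 31
35 38

Output[0,0]: The receptive field on the input at this output position is [3 1 0 / 0 6 5 / 0 5 4]. Elementwise product with the kernel and sum: 3·1 + 1·1 + 0·3 + 0·1 + 6·1 + 5·1 + 0·1 + 4·1.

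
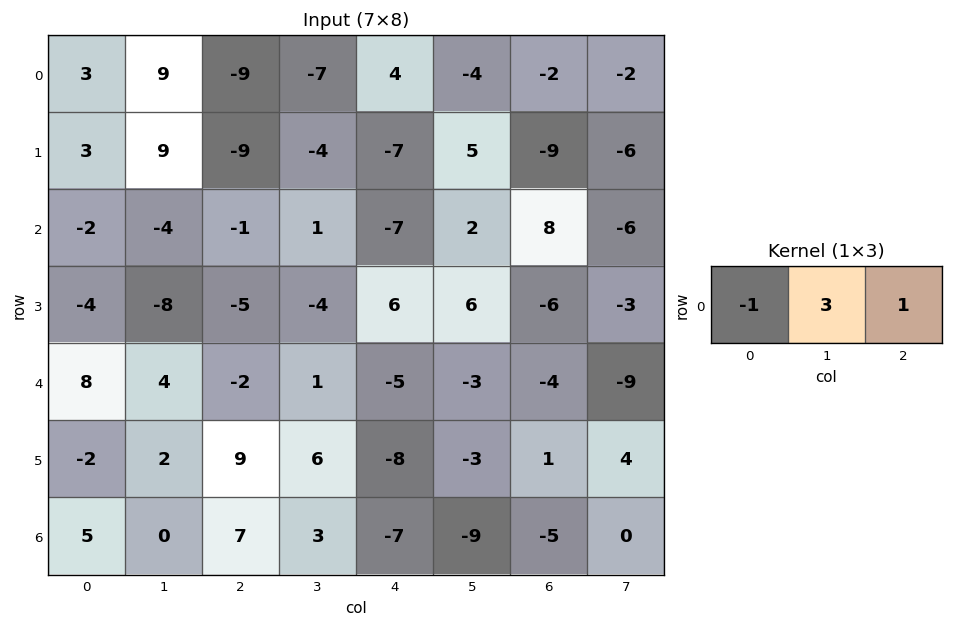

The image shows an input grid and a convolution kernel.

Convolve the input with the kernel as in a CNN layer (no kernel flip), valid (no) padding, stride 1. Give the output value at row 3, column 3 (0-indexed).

The receptive field on the input at this output position is [-4 6 6]. Elementwise product with the kernel and sum: -4·-1 + 6·3 + 6·1.

28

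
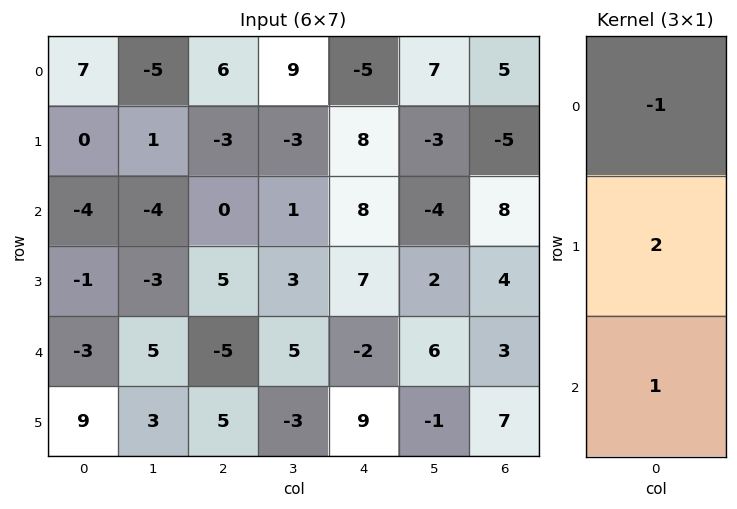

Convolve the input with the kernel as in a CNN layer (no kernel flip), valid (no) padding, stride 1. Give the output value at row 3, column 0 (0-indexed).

4

The receptive field on the input at this output position is [-1 / -3 / 9]. Elementwise product with the kernel and sum: -1·-1 + -3·2 + 9·1.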